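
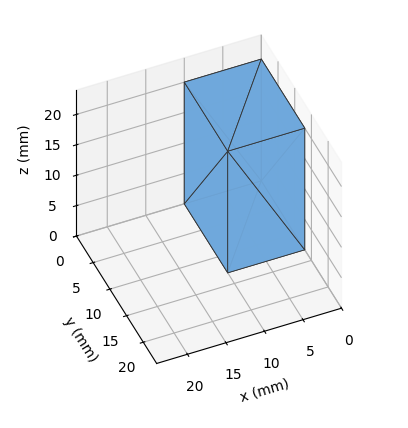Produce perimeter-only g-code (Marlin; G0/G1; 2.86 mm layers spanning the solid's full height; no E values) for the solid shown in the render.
Reading the render: the shape is a rectangular box, roughly 10 × 13 mm footprint and 20 mm tall (dimensions read to the nearest mm from the axis ticks). For the g-code, the solid's height is divided into equal slices at the stated Δz and each level perimeter traced with G1 moves after a G0 lift.

; perimeter-only toolpath
G21 ; units = mm
G90 ; absolute positioning
G28 ; home
; layer 1
G0 Z2.86
G0 X0.00 Y0.00
G1 X10.00 Y0.00
G1 X10.00 Y13.00
G1 X0.00 Y13.00
G1 X0.00 Y0.00
; layer 2
G0 Z5.71
G0 X0.00 Y0.00
G1 X10.00 Y0.00
G1 X10.00 Y13.00
G1 X0.00 Y13.00
G1 X0.00 Y0.00
; layer 3
G0 Z8.57
G0 X0.00 Y0.00
G1 X10.00 Y0.00
G1 X10.00 Y13.00
G1 X0.00 Y13.00
G1 X0.00 Y0.00
; layer 4
G0 Z11.43
G0 X0.00 Y0.00
G1 X10.00 Y0.00
G1 X10.00 Y13.00
G1 X0.00 Y13.00
G1 X0.00 Y0.00
; layer 5
G0 Z14.29
G0 X0.00 Y0.00
G1 X10.00 Y0.00
G1 X10.00 Y13.00
G1 X0.00 Y13.00
G1 X0.00 Y0.00
; layer 6
G0 Z17.14
G0 X0.00 Y0.00
G1 X10.00 Y0.00
G1 X10.00 Y13.00
G1 X0.00 Y13.00
G1 X0.00 Y0.00
; layer 7
G0 Z20.00
G0 X0.00 Y0.00
G1 X10.00 Y0.00
G1 X10.00 Y13.00
G1 X0.00 Y13.00
G1 X0.00 Y0.00
M2 ; end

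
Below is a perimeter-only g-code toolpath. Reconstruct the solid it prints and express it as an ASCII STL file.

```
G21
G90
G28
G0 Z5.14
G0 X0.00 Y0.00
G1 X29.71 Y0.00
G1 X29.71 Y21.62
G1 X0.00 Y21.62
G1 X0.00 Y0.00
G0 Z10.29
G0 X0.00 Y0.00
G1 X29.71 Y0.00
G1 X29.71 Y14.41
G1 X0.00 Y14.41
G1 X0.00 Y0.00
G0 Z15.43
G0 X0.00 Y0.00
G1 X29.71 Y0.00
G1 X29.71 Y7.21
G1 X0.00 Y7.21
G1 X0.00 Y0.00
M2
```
solid part
  facet normal 0.0000 0.0000 -1.0000
    outer loop
      vertex 29.71 28.82 0.00
      vertex 29.71 0.00 0.00
      vertex 0.00 0.00 0.00
    endloop
  endfacet
  facet normal 0.0000 0.0000 -1.0000
    outer loop
      vertex 0.00 28.82 0.00
      vertex 29.71 28.82 0.00
      vertex 0.00 0.00 0.00
    endloop
  endfacet
  facet normal 0.0000 -1.0000 0.0000
    outer loop
      vertex 0.00 0.00 0.00
      vertex 29.71 0.00 0.00
      vertex 29.71 0.00 20.58
    endloop
  endfacet
  facet normal 0.0000 -1.0000 0.0000
    outer loop
      vertex 0.00 0.00 0.00
      vertex 29.71 0.00 20.58
      vertex 0.00 0.00 20.58
    endloop
  endfacet
  facet normal 0.0000 0.5811 0.8138
    outer loop
      vertex 0.00 0.00 20.58
      vertex 29.71 0.00 20.58
      vertex 29.71 28.82 0.00
    endloop
  endfacet
  facet normal 0.0000 0.5811 0.8138
    outer loop
      vertex 0.00 0.00 20.58
      vertex 29.71 28.82 0.00
      vertex 0.00 28.82 0.00
    endloop
  endfacet
  facet normal -1.0000 0.0000 0.0000
    outer loop
      vertex 0.00 0.00 20.58
      vertex 0.00 28.82 0.00
      vertex 0.00 0.00 0.00
    endloop
  endfacet
  facet normal 1.0000 0.0000 0.0000
    outer loop
      vertex 29.71 0.00 0.00
      vertex 29.71 28.82 0.00
      vertex 29.71 0.00 20.58
    endloop
  endfacet
endsolid part

The G0 Z moves step by Δz≈5.14 mm. The G1 loops shrink linearly with z, so the solid tapers from its base footprint up to z≈20.6. Closing with a flat bottom cap and the tapered top and triangulating gives 8 facets — a wedge (ramp): 29.7 × 28.8 mm base, rising to 20.6 mm along the y=0 edge and sloping linearly to z=0 at y=28.8.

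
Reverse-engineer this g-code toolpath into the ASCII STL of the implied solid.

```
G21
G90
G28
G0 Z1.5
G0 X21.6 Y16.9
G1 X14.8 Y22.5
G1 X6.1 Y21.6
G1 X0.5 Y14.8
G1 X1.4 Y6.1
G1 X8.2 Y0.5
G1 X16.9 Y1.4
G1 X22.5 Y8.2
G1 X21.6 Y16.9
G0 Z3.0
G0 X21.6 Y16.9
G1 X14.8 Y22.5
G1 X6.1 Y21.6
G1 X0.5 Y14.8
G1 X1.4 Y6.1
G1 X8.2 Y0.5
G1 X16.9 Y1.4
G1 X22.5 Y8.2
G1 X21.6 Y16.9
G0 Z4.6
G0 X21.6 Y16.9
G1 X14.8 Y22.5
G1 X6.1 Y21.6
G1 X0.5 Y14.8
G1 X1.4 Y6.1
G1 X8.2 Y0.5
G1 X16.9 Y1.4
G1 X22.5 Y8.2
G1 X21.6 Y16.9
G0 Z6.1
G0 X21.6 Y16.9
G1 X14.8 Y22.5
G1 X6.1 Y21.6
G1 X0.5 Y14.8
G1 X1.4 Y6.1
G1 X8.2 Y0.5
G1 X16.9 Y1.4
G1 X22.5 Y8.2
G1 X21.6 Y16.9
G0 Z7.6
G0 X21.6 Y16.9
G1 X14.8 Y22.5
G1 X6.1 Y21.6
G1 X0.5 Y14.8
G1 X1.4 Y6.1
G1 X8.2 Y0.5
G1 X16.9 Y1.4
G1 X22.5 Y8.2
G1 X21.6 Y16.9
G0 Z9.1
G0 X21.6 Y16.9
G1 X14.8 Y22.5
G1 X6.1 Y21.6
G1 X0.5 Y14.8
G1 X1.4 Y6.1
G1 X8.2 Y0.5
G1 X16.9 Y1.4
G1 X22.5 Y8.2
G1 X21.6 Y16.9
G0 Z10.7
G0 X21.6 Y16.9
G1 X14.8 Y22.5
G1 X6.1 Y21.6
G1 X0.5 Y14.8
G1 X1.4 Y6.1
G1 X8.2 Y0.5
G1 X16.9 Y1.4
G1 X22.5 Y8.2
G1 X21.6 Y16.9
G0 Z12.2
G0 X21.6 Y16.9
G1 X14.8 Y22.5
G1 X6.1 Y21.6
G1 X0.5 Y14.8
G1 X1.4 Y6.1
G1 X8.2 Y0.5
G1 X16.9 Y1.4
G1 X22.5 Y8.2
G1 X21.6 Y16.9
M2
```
solid part
  facet normal 0.0000 0.0000 -1.0000
    outer loop
      vertex 6.1 21.6 0.0
      vertex 14.8 22.5 0.0
      vertex 21.6 16.9 0.0
    endloop
  endfacet
  facet normal 0.0000 0.0000 -1.0000
    outer loop
      vertex 0.5 14.8 0.0
      vertex 6.1 21.6 0.0
      vertex 21.6 16.9 0.0
    endloop
  endfacet
  facet normal 0.0000 0.0000 -1.0000
    outer loop
      vertex 1.4 6.1 0.0
      vertex 0.5 14.8 0.0
      vertex 21.6 16.9 0.0
    endloop
  endfacet
  facet normal 0.0000 0.0000 -1.0000
    outer loop
      vertex 8.2 0.5 0.0
      vertex 1.4 6.1 0.0
      vertex 21.6 16.9 0.0
    endloop
  endfacet
  facet normal 0.0000 0.0000 -1.0000
    outer loop
      vertex 16.9 1.4 0.0
      vertex 8.2 0.5 0.0
      vertex 21.6 16.9 0.0
    endloop
  endfacet
  facet normal 0.0000 0.0000 -1.0000
    outer loop
      vertex 22.5 8.2 0.0
      vertex 16.9 1.4 0.0
      vertex 21.6 16.9 0.0
    endloop
  endfacet
  facet normal 0.0000 0.0000 1.0000
    outer loop
      vertex 21.6 16.9 12.2
      vertex 14.8 22.5 12.2
      vertex 6.1 21.6 12.2
    endloop
  endfacet
  facet normal 0.0000 0.0000 1.0000
    outer loop
      vertex 21.6 16.9 12.2
      vertex 6.1 21.6 12.2
      vertex 0.5 14.8 12.2
    endloop
  endfacet
  facet normal 0.0000 0.0000 1.0000
    outer loop
      vertex 21.6 16.9 12.2
      vertex 0.5 14.8 12.2
      vertex 1.4 6.1 12.2
    endloop
  endfacet
  facet normal 0.0000 0.0000 1.0000
    outer loop
      vertex 21.6 16.9 12.2
      vertex 1.4 6.1 12.2
      vertex 8.2 0.5 12.2
    endloop
  endfacet
  facet normal 0.0000 0.0000 1.0000
    outer loop
      vertex 21.6 16.9 12.2
      vertex 8.2 0.5 12.2
      vertex 16.9 1.4 12.2
    endloop
  endfacet
  facet normal 0.0000 0.0000 1.0000
    outer loop
      vertex 21.6 16.9 12.2
      vertex 16.9 1.4 12.2
      vertex 22.5 8.2 12.2
    endloop
  endfacet
  facet normal 0.6357 0.7719 0.0000
    outer loop
      vertex 21.6 16.9 0.0
      vertex 14.8 22.5 0.0
      vertex 14.8 22.5 12.2
    endloop
  endfacet
  facet normal 0.6357 0.7719 0.0000
    outer loop
      vertex 21.6 16.9 0.0
      vertex 14.8 22.5 12.2
      vertex 21.6 16.9 12.2
    endloop
  endfacet
  facet normal -0.1029 0.9947 0.0000
    outer loop
      vertex 14.8 22.5 0.0
      vertex 6.1 21.6 0.0
      vertex 6.1 21.6 12.2
    endloop
  endfacet
  facet normal -0.1029 0.9947 0.0000
    outer loop
      vertex 14.8 22.5 0.0
      vertex 6.1 21.6 12.2
      vertex 14.8 22.5 12.2
    endloop
  endfacet
  facet normal -0.7719 0.6357 0.0000
    outer loop
      vertex 6.1 21.6 0.0
      vertex 0.5 14.8 0.0
      vertex 0.5 14.8 12.2
    endloop
  endfacet
  facet normal -0.7719 0.6357 0.0000
    outer loop
      vertex 6.1 21.6 0.0
      vertex 0.5 14.8 12.2
      vertex 6.1 21.6 12.2
    endloop
  endfacet
  facet normal -0.9947 -0.1029 0.0000
    outer loop
      vertex 0.5 14.8 0.0
      vertex 1.4 6.1 0.0
      vertex 1.4 6.1 12.2
    endloop
  endfacet
  facet normal -0.9947 -0.1029 0.0000
    outer loop
      vertex 0.5 14.8 0.0
      vertex 1.4 6.1 12.2
      vertex 0.5 14.8 12.2
    endloop
  endfacet
  facet normal -0.6357 -0.7719 0.0000
    outer loop
      vertex 1.4 6.1 0.0
      vertex 8.2 0.5 0.0
      vertex 8.2 0.5 12.2
    endloop
  endfacet
  facet normal -0.6357 -0.7719 0.0000
    outer loop
      vertex 1.4 6.1 0.0
      vertex 8.2 0.5 12.2
      vertex 1.4 6.1 12.2
    endloop
  endfacet
  facet normal 0.1029 -0.9947 0.0000
    outer loop
      vertex 8.2 0.5 0.0
      vertex 16.9 1.4 0.0
      vertex 16.9 1.4 12.2
    endloop
  endfacet
  facet normal 0.1029 -0.9947 0.0000
    outer loop
      vertex 8.2 0.5 0.0
      vertex 16.9 1.4 12.2
      vertex 8.2 0.5 12.2
    endloop
  endfacet
  facet normal 0.7719 -0.6357 0.0000
    outer loop
      vertex 16.9 1.4 0.0
      vertex 22.5 8.2 0.0
      vertex 22.5 8.2 12.2
    endloop
  endfacet
  facet normal 0.7719 -0.6357 0.0000
    outer loop
      vertex 16.9 1.4 0.0
      vertex 22.5 8.2 12.2
      vertex 16.9 1.4 12.2
    endloop
  endfacet
  facet normal 0.9947 0.1029 0.0000
    outer loop
      vertex 22.5 8.2 0.0
      vertex 21.6 16.9 0.0
      vertex 21.6 16.9 12.2
    endloop
  endfacet
  facet normal 0.9947 0.1029 0.0000
    outer loop
      vertex 22.5 8.2 0.0
      vertex 21.6 16.9 12.2
      vertex 22.5 8.2 12.2
    endloop
  endfacet
endsolid part

The G0 Z moves step by Δz≈1.5 mm. Every layer's G1 loop is the same polygon, so the solid is a straight extrusion of it from z=0 to z≈12.2. Closing with flat bottom and top caps and triangulating gives 28 facets — a regular 8-sided prism (a cylinder approximated with 8 flat sides), circumscribed radius ≈ 11.5 mm, height ≈ 12.2 mm.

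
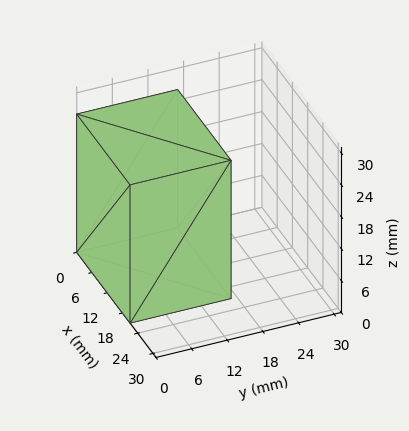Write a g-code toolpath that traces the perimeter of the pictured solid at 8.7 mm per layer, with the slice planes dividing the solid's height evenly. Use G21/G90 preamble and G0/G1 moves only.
Reading the render: the shape is a rectangular box, roughly 21 × 17 mm footprint and 26 mm tall (dimensions read to the nearest mm from the axis ticks). For the g-code, the solid's height is divided into equal slices at the stated Δz and each level perimeter traced with G1 moves after a G0 lift.

; perimeter-only toolpath
G21 ; units = mm
G90 ; absolute positioning
G28 ; home
; layer 1
G0 Z8.7
G0 X0.0 Y0.0
G1 X21.0 Y0.0
G1 X21.0 Y17.0
G1 X0.0 Y17.0
G1 X0.0 Y0.0
; layer 2
G0 Z17.3
G0 X0.0 Y0.0
G1 X21.0 Y0.0
G1 X21.0 Y17.0
G1 X0.0 Y17.0
G1 X0.0 Y0.0
; layer 3
G0 Z26.0
G0 X0.0 Y0.0
G1 X21.0 Y0.0
G1 X21.0 Y17.0
G1 X0.0 Y17.0
G1 X0.0 Y0.0
M2 ; end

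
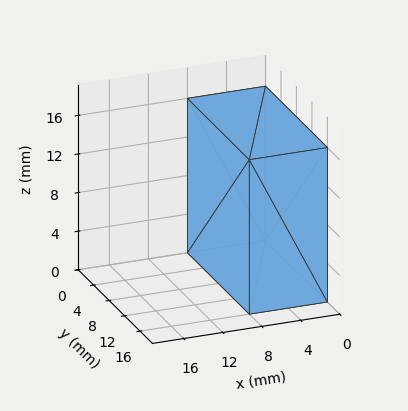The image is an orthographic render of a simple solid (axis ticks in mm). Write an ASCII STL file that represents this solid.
Reading the render: the shape is a rectangular box, roughly 8 × 16 mm footprint and 16 mm tall (dimensions read to the nearest mm from the axis ticks). For the STL, each face is triangulated and given an outward normal.

solid part
  facet normal 0.0000 0.0000 -1.0000
    outer loop
      vertex 8.000 16.000 0.000
      vertex 8.000 0.000 0.000
      vertex 0.000 0.000 0.000
    endloop
  endfacet
  facet normal 0.0000 0.0000 -1.0000
    outer loop
      vertex 0.000 16.000 0.000
      vertex 8.000 16.000 0.000
      vertex 0.000 0.000 0.000
    endloop
  endfacet
  facet normal 0.0000 0.0000 1.0000
    outer loop
      vertex 0.000 0.000 16.000
      vertex 8.000 0.000 16.000
      vertex 8.000 16.000 16.000
    endloop
  endfacet
  facet normal 0.0000 0.0000 1.0000
    outer loop
      vertex 0.000 0.000 16.000
      vertex 8.000 16.000 16.000
      vertex 0.000 16.000 16.000
    endloop
  endfacet
  facet normal 0.0000 -1.0000 0.0000
    outer loop
      vertex 0.000 0.000 0.000
      vertex 8.000 0.000 0.000
      vertex 8.000 0.000 16.000
    endloop
  endfacet
  facet normal 0.0000 -1.0000 0.0000
    outer loop
      vertex 0.000 0.000 0.000
      vertex 8.000 0.000 16.000
      vertex 0.000 0.000 16.000
    endloop
  endfacet
  facet normal 0.0000 1.0000 0.0000
    outer loop
      vertex 8.000 16.000 16.000
      vertex 8.000 16.000 0.000
      vertex 0.000 16.000 0.000
    endloop
  endfacet
  facet normal 0.0000 1.0000 0.0000
    outer loop
      vertex 0.000 16.000 16.000
      vertex 8.000 16.000 16.000
      vertex 0.000 16.000 0.000
    endloop
  endfacet
  facet normal -1.0000 0.0000 0.0000
    outer loop
      vertex 0.000 16.000 16.000
      vertex 0.000 16.000 0.000
      vertex 0.000 0.000 0.000
    endloop
  endfacet
  facet normal -1.0000 0.0000 0.0000
    outer loop
      vertex 0.000 0.000 16.000
      vertex 0.000 16.000 16.000
      vertex 0.000 0.000 0.000
    endloop
  endfacet
  facet normal 1.0000 0.0000 0.0000
    outer loop
      vertex 8.000 0.000 0.000
      vertex 8.000 16.000 0.000
      vertex 8.000 16.000 16.000
    endloop
  endfacet
  facet normal 1.0000 0.0000 0.0000
    outer loop
      vertex 8.000 0.000 0.000
      vertex 8.000 16.000 16.000
      vertex 8.000 0.000 16.000
    endloop
  endfacet
endsolid part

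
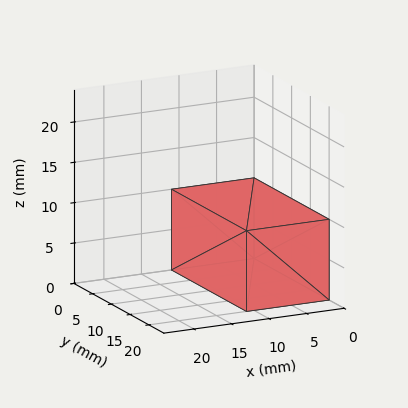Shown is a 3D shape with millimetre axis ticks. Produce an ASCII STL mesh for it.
Reading the render: the shape is a rectangular box, roughly 11 × 20 mm footprint and 10 mm tall (dimensions read to the nearest mm from the axis ticks). For the STL, each face is triangulated and given an outward normal.

solid part
  facet normal 0.0000 0.0000 -1.0000
    outer loop
      vertex 11.00 20.00 0.00
      vertex 11.00 0.00 0.00
      vertex 0.00 0.00 0.00
    endloop
  endfacet
  facet normal 0.0000 0.0000 -1.0000
    outer loop
      vertex 0.00 20.00 0.00
      vertex 11.00 20.00 0.00
      vertex 0.00 0.00 0.00
    endloop
  endfacet
  facet normal 0.0000 0.0000 1.0000
    outer loop
      vertex 0.00 0.00 10.00
      vertex 11.00 0.00 10.00
      vertex 11.00 20.00 10.00
    endloop
  endfacet
  facet normal 0.0000 0.0000 1.0000
    outer loop
      vertex 0.00 0.00 10.00
      vertex 11.00 20.00 10.00
      vertex 0.00 20.00 10.00
    endloop
  endfacet
  facet normal 0.0000 -1.0000 0.0000
    outer loop
      vertex 0.00 0.00 0.00
      vertex 11.00 0.00 0.00
      vertex 11.00 0.00 10.00
    endloop
  endfacet
  facet normal 0.0000 -1.0000 0.0000
    outer loop
      vertex 0.00 0.00 0.00
      vertex 11.00 0.00 10.00
      vertex 0.00 0.00 10.00
    endloop
  endfacet
  facet normal 0.0000 1.0000 0.0000
    outer loop
      vertex 11.00 20.00 10.00
      vertex 11.00 20.00 0.00
      vertex 0.00 20.00 0.00
    endloop
  endfacet
  facet normal 0.0000 1.0000 0.0000
    outer loop
      vertex 0.00 20.00 10.00
      vertex 11.00 20.00 10.00
      vertex 0.00 20.00 0.00
    endloop
  endfacet
  facet normal -1.0000 0.0000 0.0000
    outer loop
      vertex 0.00 20.00 10.00
      vertex 0.00 20.00 0.00
      vertex 0.00 0.00 0.00
    endloop
  endfacet
  facet normal -1.0000 0.0000 0.0000
    outer loop
      vertex 0.00 0.00 10.00
      vertex 0.00 20.00 10.00
      vertex 0.00 0.00 0.00
    endloop
  endfacet
  facet normal 1.0000 0.0000 0.0000
    outer loop
      vertex 11.00 0.00 0.00
      vertex 11.00 20.00 0.00
      vertex 11.00 20.00 10.00
    endloop
  endfacet
  facet normal 1.0000 0.0000 0.0000
    outer loop
      vertex 11.00 0.00 0.00
      vertex 11.00 20.00 10.00
      vertex 11.00 0.00 10.00
    endloop
  endfacet
endsolid part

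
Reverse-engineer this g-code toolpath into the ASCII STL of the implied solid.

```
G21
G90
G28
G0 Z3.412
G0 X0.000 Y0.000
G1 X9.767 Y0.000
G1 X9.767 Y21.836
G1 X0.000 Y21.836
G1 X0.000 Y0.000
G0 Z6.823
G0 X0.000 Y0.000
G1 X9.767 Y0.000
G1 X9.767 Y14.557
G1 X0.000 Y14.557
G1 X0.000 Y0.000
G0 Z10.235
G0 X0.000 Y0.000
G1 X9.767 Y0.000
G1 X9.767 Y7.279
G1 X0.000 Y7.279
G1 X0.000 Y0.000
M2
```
solid part
  facet normal 0.0000 0.0000 -1.0000
    outer loop
      vertex 9.767 29.115 0.000
      vertex 9.767 0.000 0.000
      vertex 0.000 0.000 0.000
    endloop
  endfacet
  facet normal 0.0000 0.0000 -1.0000
    outer loop
      vertex 0.000 29.115 0.000
      vertex 9.767 29.115 0.000
      vertex 0.000 0.000 0.000
    endloop
  endfacet
  facet normal 0.0000 -1.0000 0.0000
    outer loop
      vertex 0.000 0.000 0.000
      vertex 9.767 0.000 0.000
      vertex 9.767 0.000 13.646
    endloop
  endfacet
  facet normal 0.0000 -1.0000 0.0000
    outer loop
      vertex 0.000 0.000 0.000
      vertex 9.767 0.000 13.646
      vertex 0.000 0.000 13.646
    endloop
  endfacet
  facet normal 0.0000 0.4244 0.9055
    outer loop
      vertex 0.000 0.000 13.646
      vertex 9.767 0.000 13.646
      vertex 9.767 29.115 0.000
    endloop
  endfacet
  facet normal 0.0000 0.4244 0.9055
    outer loop
      vertex 0.000 0.000 13.646
      vertex 9.767 29.115 0.000
      vertex 0.000 29.115 0.000
    endloop
  endfacet
  facet normal -1.0000 0.0000 0.0000
    outer loop
      vertex 0.000 0.000 13.646
      vertex 0.000 29.115 0.000
      vertex 0.000 0.000 0.000
    endloop
  endfacet
  facet normal 1.0000 0.0000 0.0000
    outer loop
      vertex 9.767 0.000 0.000
      vertex 9.767 29.115 0.000
      vertex 9.767 0.000 13.646
    endloop
  endfacet
endsolid part

The G0 Z moves step by Δz≈3.412 mm. The G1 loops shrink linearly with z, so the solid tapers from its base footprint up to z≈13.6. Closing with a flat bottom cap and the tapered top and triangulating gives 8 facets — a wedge (ramp): 9.77 × 29.1 mm base, rising to 13.6 mm along the y=0 edge and sloping linearly to z=0 at y=29.1.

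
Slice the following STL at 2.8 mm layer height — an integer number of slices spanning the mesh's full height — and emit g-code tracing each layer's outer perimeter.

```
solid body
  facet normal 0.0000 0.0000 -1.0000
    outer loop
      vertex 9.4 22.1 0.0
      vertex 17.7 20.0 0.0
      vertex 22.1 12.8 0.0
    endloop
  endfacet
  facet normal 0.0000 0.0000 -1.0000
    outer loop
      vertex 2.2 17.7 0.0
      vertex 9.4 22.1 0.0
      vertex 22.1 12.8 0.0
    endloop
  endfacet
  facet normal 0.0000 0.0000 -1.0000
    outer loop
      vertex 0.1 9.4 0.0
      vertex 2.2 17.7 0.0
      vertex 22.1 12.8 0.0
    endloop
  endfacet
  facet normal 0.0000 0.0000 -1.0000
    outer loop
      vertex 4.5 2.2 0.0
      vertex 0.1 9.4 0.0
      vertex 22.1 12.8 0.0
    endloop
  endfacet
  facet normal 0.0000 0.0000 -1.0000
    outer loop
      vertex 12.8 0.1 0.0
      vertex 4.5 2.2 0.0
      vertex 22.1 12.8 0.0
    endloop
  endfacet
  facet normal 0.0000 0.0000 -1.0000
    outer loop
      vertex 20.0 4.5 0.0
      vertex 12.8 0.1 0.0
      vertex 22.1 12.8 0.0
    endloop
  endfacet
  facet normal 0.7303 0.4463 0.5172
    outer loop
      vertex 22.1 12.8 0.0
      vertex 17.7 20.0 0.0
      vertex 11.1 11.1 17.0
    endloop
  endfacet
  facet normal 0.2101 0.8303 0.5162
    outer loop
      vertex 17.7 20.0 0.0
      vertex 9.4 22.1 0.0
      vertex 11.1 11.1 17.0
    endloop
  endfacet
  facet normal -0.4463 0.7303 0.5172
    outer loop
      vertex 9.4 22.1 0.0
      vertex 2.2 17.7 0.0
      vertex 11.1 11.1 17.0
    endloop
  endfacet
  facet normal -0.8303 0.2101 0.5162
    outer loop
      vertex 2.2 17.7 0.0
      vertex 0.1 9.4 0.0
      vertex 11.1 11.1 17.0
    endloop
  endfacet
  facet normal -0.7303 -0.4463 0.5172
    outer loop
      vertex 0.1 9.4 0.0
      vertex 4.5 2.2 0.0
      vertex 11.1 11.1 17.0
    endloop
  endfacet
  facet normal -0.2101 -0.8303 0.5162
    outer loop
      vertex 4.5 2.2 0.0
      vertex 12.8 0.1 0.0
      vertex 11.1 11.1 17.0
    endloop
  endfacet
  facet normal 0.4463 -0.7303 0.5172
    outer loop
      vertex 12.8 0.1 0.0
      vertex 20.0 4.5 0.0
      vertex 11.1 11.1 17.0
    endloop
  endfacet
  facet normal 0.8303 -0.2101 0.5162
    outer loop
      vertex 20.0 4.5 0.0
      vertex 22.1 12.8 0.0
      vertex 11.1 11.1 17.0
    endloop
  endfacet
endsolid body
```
; perimeter-only toolpath
G21 ; units = mm
G90 ; absolute positioning
G28 ; home
; layer 1
G0 Z2.8
G0 X20.3 Y12.5
G1 X16.6 Y18.5
G1 X9.7 Y20.3
G1 X3.7 Y16.6
G1 X1.9 Y9.7
G1 X5.6 Y3.7
G1 X12.5 Y1.9
G1 X18.5 Y5.6
G1 X20.3 Y12.5
; layer 2
G0 Z5.7
G0 X18.4 Y12.2
G1 X15.5 Y17.0
G1 X10.0 Y18.4
G1 X5.2 Y15.5
G1 X3.8 Y10.0
G1 X6.7 Y5.2
G1 X12.2 Y3.8
G1 X17.0 Y6.7
G1 X18.4 Y12.2
; layer 3
G0 Z8.5
G0 X16.6 Y11.9
G1 X14.4 Y15.6
G1 X10.2 Y16.6
G1 X6.7 Y14.4
G1 X5.6 Y10.2
G1 X7.8 Y6.7
G1 X11.9 Y5.6
G1 X15.6 Y7.8
G1 X16.6 Y11.9
; layer 4
G0 Z11.3
G0 X14.8 Y11.7
G1 X13.3 Y14.1
G1 X10.5 Y14.8
G1 X8.1 Y13.3
G1 X7.4 Y10.5
G1 X8.9 Y8.1
G1 X11.7 Y7.4
G1 X14.1 Y8.9
G1 X14.8 Y11.7
; layer 5
G0 Z14.2
G0 X12.9 Y11.4
G1 X12.2 Y12.6
G1 X10.8 Y12.9
G1 X9.6 Y12.2
G1 X9.3 Y10.8
G1 X10.0 Y9.6
G1 X11.4 Y9.3
G1 X12.6 Y10.0
G1 X12.9 Y11.4
M2 ; end

The solid is a regular 8-sided pyramid, base circumscribed radius ≈ 11.1 mm, apex at z ≈ 17 mm. Slicing at Δz = 2.8 mm — 6 equal slices spanning the solid's height, so layer i sits at z = i·h/6 — gives 5 non-empty perimeters. Each is a 8-segment closed polygon; G0 lifts to the layer z and rapids to the start vertex, then G1 traces the edges. The cross-section shrinks linearly with z (the slice at the apex is degenerate and omitted).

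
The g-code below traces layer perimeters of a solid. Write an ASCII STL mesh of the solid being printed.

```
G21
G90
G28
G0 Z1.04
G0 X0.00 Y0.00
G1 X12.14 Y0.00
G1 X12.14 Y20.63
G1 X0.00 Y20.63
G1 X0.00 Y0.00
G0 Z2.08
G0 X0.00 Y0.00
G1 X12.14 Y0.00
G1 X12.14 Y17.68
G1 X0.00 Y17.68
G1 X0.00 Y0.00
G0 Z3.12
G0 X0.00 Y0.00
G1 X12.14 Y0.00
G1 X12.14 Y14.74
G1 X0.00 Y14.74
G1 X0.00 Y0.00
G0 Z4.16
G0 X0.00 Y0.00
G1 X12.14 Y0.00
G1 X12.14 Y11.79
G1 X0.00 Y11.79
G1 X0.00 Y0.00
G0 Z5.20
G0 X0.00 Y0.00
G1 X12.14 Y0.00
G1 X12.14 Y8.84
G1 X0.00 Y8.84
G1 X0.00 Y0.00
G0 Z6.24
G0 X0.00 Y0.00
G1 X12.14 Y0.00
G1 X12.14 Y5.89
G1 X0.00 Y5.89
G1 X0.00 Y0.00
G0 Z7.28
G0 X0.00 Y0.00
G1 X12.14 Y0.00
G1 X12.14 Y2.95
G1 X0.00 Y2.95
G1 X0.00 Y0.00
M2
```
solid part
  facet normal 0.0000 0.0000 -1.0000
    outer loop
      vertex 12.14 23.58 0.00
      vertex 12.14 0.00 0.00
      vertex 0.00 0.00 0.00
    endloop
  endfacet
  facet normal 0.0000 0.0000 -1.0000
    outer loop
      vertex 0.00 23.58 0.00
      vertex 12.14 23.58 0.00
      vertex 0.00 0.00 0.00
    endloop
  endfacet
  facet normal 0.0000 -1.0000 0.0000
    outer loop
      vertex 0.00 0.00 0.00
      vertex 12.14 0.00 0.00
      vertex 12.14 0.00 8.32
    endloop
  endfacet
  facet normal 0.0000 -1.0000 0.0000
    outer loop
      vertex 0.00 0.00 0.00
      vertex 12.14 0.00 8.32
      vertex 0.00 0.00 8.32
    endloop
  endfacet
  facet normal 0.0000 0.3327 0.9430
    outer loop
      vertex 0.00 0.00 8.32
      vertex 12.14 0.00 8.32
      vertex 12.14 23.58 0.00
    endloop
  endfacet
  facet normal 0.0000 0.3327 0.9430
    outer loop
      vertex 0.00 0.00 8.32
      vertex 12.14 23.58 0.00
      vertex 0.00 23.58 0.00
    endloop
  endfacet
  facet normal -1.0000 0.0000 0.0000
    outer loop
      vertex 0.00 0.00 8.32
      vertex 0.00 23.58 0.00
      vertex 0.00 0.00 0.00
    endloop
  endfacet
  facet normal 1.0000 0.0000 0.0000
    outer loop
      vertex 12.14 0.00 0.00
      vertex 12.14 23.58 0.00
      vertex 12.14 0.00 8.32
    endloop
  endfacet
endsolid part

The G0 Z moves step by Δz≈1.04 mm. The G1 loops shrink linearly with z, so the solid tapers from its base footprint up to z≈8.32. Closing with a flat bottom cap and the tapered top and triangulating gives 8 facets — a wedge (ramp): 12.1 × 23.6 mm base, rising to 8.32 mm along the y=0 edge and sloping linearly to z=0 at y=23.6.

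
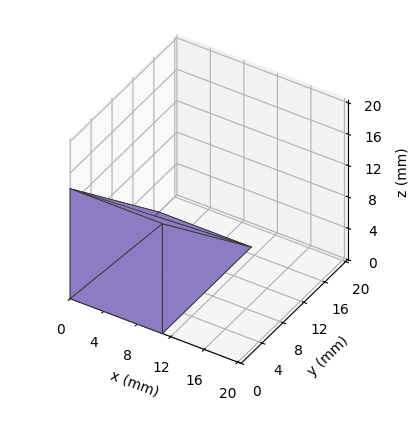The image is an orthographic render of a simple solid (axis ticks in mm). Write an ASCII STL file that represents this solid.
Reading the render: the shape is a wedge (ramp): 11 × 17 mm base, rising to 14 mm along the y=0 edge and sloping linearly to z=0 at y=17 (dimensions read to the nearest mm from the axis ticks). For the STL, each face is triangulated and given an outward normal.

solid part
  facet normal 0.0000 0.0000 -1.0000
    outer loop
      vertex 11.0 17.0 0.0
      vertex 11.0 0.0 0.0
      vertex 0.0 0.0 0.0
    endloop
  endfacet
  facet normal 0.0000 0.0000 -1.0000
    outer loop
      vertex 0.0 17.0 0.0
      vertex 11.0 17.0 0.0
      vertex 0.0 0.0 0.0
    endloop
  endfacet
  facet normal 0.0000 -1.0000 0.0000
    outer loop
      vertex 0.0 0.0 0.0
      vertex 11.0 0.0 0.0
      vertex 11.0 0.0 14.0
    endloop
  endfacet
  facet normal 0.0000 -1.0000 0.0000
    outer loop
      vertex 0.0 0.0 0.0
      vertex 11.0 0.0 14.0
      vertex 0.0 0.0 14.0
    endloop
  endfacet
  facet normal 0.0000 0.6357 0.7719
    outer loop
      vertex 0.0 0.0 14.0
      vertex 11.0 0.0 14.0
      vertex 11.0 17.0 0.0
    endloop
  endfacet
  facet normal 0.0000 0.6357 0.7719
    outer loop
      vertex 0.0 0.0 14.0
      vertex 11.0 17.0 0.0
      vertex 0.0 17.0 0.0
    endloop
  endfacet
  facet normal -1.0000 0.0000 0.0000
    outer loop
      vertex 0.0 0.0 14.0
      vertex 0.0 17.0 0.0
      vertex 0.0 0.0 0.0
    endloop
  endfacet
  facet normal 1.0000 0.0000 0.0000
    outer loop
      vertex 11.0 0.0 0.0
      vertex 11.0 17.0 0.0
      vertex 11.0 0.0 14.0
    endloop
  endfacet
endsolid part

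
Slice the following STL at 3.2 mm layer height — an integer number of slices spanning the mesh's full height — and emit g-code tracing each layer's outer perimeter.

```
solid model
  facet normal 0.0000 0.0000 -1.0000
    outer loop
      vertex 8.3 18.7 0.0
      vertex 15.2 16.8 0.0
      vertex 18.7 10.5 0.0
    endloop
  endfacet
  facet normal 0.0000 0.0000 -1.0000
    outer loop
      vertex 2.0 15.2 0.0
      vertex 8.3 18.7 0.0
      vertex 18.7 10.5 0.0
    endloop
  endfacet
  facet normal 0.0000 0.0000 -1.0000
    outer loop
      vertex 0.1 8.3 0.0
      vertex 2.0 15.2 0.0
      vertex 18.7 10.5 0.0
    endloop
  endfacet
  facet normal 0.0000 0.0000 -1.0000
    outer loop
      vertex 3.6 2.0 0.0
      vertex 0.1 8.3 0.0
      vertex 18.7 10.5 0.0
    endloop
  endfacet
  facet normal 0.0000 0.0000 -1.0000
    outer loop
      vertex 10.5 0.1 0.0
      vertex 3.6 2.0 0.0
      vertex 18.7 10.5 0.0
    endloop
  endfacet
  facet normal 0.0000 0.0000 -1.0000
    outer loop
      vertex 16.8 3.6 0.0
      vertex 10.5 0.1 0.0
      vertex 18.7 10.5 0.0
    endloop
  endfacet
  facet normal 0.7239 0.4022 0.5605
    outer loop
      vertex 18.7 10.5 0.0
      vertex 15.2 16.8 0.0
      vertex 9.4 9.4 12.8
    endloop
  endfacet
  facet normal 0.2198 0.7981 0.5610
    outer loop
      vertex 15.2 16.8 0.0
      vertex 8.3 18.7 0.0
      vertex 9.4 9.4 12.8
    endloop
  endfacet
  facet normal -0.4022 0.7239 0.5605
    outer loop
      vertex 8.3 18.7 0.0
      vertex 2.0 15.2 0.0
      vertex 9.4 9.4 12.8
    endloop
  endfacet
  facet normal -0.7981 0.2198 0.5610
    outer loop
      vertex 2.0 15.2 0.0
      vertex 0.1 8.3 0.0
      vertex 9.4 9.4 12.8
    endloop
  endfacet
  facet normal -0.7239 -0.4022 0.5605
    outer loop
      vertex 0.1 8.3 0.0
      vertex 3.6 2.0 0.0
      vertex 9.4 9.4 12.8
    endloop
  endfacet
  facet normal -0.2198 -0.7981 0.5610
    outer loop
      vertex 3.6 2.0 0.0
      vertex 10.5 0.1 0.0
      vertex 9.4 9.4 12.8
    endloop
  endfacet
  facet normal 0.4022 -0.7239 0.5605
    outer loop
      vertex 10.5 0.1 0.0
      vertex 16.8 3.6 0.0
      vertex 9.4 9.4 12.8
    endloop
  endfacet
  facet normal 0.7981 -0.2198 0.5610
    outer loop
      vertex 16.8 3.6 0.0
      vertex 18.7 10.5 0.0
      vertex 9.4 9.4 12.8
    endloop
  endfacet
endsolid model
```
; perimeter-only toolpath
G21 ; units = mm
G90 ; absolute positioning
G28 ; home
; layer 1
G0 Z3.2
G0 X16.4 Y10.2
G1 X13.7 Y15.0
G1 X8.6 Y16.4
G1 X3.9 Y13.7
G1 X2.4 Y8.6
G1 X5.1 Y3.9
G1 X10.2 Y2.4
G1 X15.0 Y5.1
G1 X16.4 Y10.2
; layer 2
G0 Z6.4
G0 X14.1 Y9.9
G1 X12.3 Y13.1
G1 X8.9 Y14.1
G1 X5.7 Y12.3
G1 X4.8 Y8.9
G1 X6.5 Y5.7
G1 X9.9 Y4.8
G1 X13.1 Y6.5
G1 X14.1 Y9.9
; layer 3
G0 Z9.6
G0 X11.7 Y9.7
G1 X10.8 Y11.2
G1 X9.1 Y11.7
G1 X7.6 Y10.8
G1 X7.1 Y9.1
G1 X8.0 Y7.6
G1 X9.7 Y7.1
G1 X11.2 Y8.0
G1 X11.7 Y9.7
M2 ; end

The solid is a regular 8-sided pyramid, base circumscribed radius ≈ 9.4 mm, apex at z ≈ 12.8 mm. Slicing at Δz = 3.2 mm — 4 equal slices spanning the solid's height, so layer i sits at z = i·h/4 — gives 3 non-empty perimeters. Each is a 8-segment closed polygon; G0 lifts to the layer z and rapids to the start vertex, then G1 traces the edges. The cross-section shrinks linearly with z (the slice at the apex is degenerate and omitted).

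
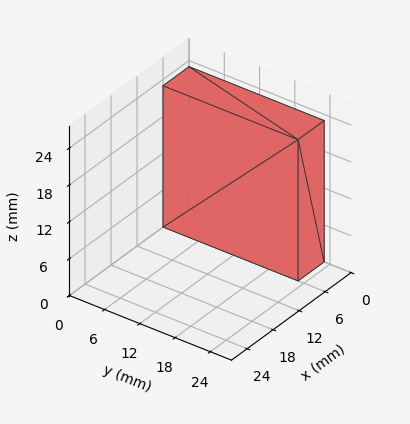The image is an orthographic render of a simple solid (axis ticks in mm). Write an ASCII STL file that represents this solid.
Reading the render: the shape is a rectangular box, roughly 6 × 23 mm footprint and 23 mm tall (dimensions read to the nearest mm from the axis ticks). For the STL, each face is triangulated and given an outward normal.

solid part
  facet normal 0.0000 0.0000 -1.0000
    outer loop
      vertex 6.000 23.000 0.000
      vertex 6.000 0.000 0.000
      vertex 0.000 0.000 0.000
    endloop
  endfacet
  facet normal 0.0000 0.0000 -1.0000
    outer loop
      vertex 0.000 23.000 0.000
      vertex 6.000 23.000 0.000
      vertex 0.000 0.000 0.000
    endloop
  endfacet
  facet normal 0.0000 0.0000 1.0000
    outer loop
      vertex 0.000 0.000 23.000
      vertex 6.000 0.000 23.000
      vertex 6.000 23.000 23.000
    endloop
  endfacet
  facet normal 0.0000 0.0000 1.0000
    outer loop
      vertex 0.000 0.000 23.000
      vertex 6.000 23.000 23.000
      vertex 0.000 23.000 23.000
    endloop
  endfacet
  facet normal 0.0000 -1.0000 0.0000
    outer loop
      vertex 0.000 0.000 0.000
      vertex 6.000 0.000 0.000
      vertex 6.000 0.000 23.000
    endloop
  endfacet
  facet normal 0.0000 -1.0000 0.0000
    outer loop
      vertex 0.000 0.000 0.000
      vertex 6.000 0.000 23.000
      vertex 0.000 0.000 23.000
    endloop
  endfacet
  facet normal 0.0000 1.0000 0.0000
    outer loop
      vertex 6.000 23.000 23.000
      vertex 6.000 23.000 0.000
      vertex 0.000 23.000 0.000
    endloop
  endfacet
  facet normal 0.0000 1.0000 0.0000
    outer loop
      vertex 0.000 23.000 23.000
      vertex 6.000 23.000 23.000
      vertex 0.000 23.000 0.000
    endloop
  endfacet
  facet normal -1.0000 0.0000 0.0000
    outer loop
      vertex 0.000 23.000 23.000
      vertex 0.000 23.000 0.000
      vertex 0.000 0.000 0.000
    endloop
  endfacet
  facet normal -1.0000 0.0000 0.0000
    outer loop
      vertex 0.000 0.000 23.000
      vertex 0.000 23.000 23.000
      vertex 0.000 0.000 0.000
    endloop
  endfacet
  facet normal 1.0000 0.0000 0.0000
    outer loop
      vertex 6.000 0.000 0.000
      vertex 6.000 23.000 0.000
      vertex 6.000 23.000 23.000
    endloop
  endfacet
  facet normal 1.0000 0.0000 0.0000
    outer loop
      vertex 6.000 0.000 0.000
      vertex 6.000 23.000 23.000
      vertex 6.000 0.000 23.000
    endloop
  endfacet
endsolid part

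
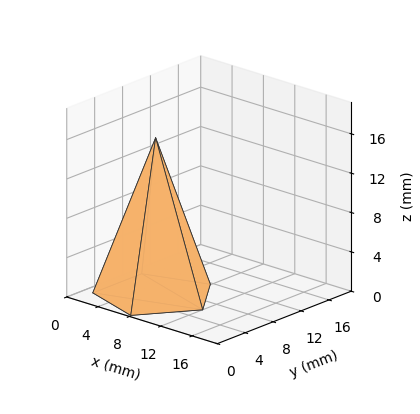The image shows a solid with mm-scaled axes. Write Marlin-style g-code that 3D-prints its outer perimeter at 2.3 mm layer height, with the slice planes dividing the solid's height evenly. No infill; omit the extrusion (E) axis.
Reading the render: the shape is a regular 5-sided pyramid, base circumscribed radius ≈ 6 mm, apex at z ≈ 16 mm (dimensions read to the nearest mm from the axis ticks). For the g-code, the solid's height is divided into equal slices at the stated Δz and each level perimeter traced with G1 moves after a G0 lift.

; perimeter-only toolpath
G21 ; units = mm
G90 ; absolute positioning
G28 ; home
; layer 1
G0 Z2.3
G0 X11.1 Y6.0
G1 X7.6 Y10.9
G1 X1.8 Y9.0
G1 X1.8 Y3.0
G1 X7.6 Y1.1
G1 X11.1 Y6.0
; layer 2
G0 Z4.6
G0 X10.3 Y6.0
G1 X7.4 Y10.1
G1 X2.5 Y8.5
G1 X2.5 Y3.5
G1 X7.4 Y1.9
G1 X10.3 Y6.0
; layer 3
G0 Z6.9
G0 X9.4 Y6.0
G1 X7.1 Y9.3
G1 X3.2 Y8.0
G1 X3.2 Y4.0
G1 X7.1 Y2.7
G1 X9.4 Y6.0
; layer 4
G0 Z9.1
G0 X8.6 Y6.0
G1 X6.8 Y8.4
G1 X3.9 Y7.5
G1 X3.9 Y4.5
G1 X6.8 Y3.6
G1 X8.6 Y6.0
; layer 5
G0 Z11.4
G0 X7.7 Y6.0
G1 X6.5 Y7.6
G1 X4.6 Y7.0
G1 X4.6 Y5.0
G1 X6.5 Y4.4
G1 X7.7 Y6.0
; layer 6
G0 Z13.7
G0 X6.9 Y6.0
G1 X6.3 Y6.8
G1 X5.3 Y6.5
G1 X5.3 Y5.5
G1 X6.3 Y5.2
G1 X6.9 Y6.0
M2 ; end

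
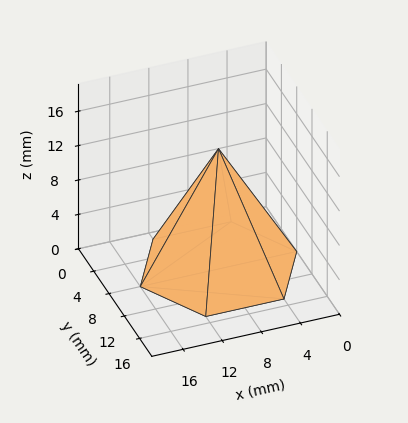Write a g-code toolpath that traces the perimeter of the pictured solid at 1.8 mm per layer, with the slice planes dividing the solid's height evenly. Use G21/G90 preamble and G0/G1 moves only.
Reading the render: the shape is a regular 6-sided pyramid, base circumscribed radius ≈ 8 mm, apex at z ≈ 14 mm (dimensions read to the nearest mm from the axis ticks). For the g-code, the solid's height is divided into equal slices at the stated Δz and each level perimeter traced with G1 moves after a G0 lift.

; perimeter-only toolpath
G21 ; units = mm
G90 ; absolute positioning
G28 ; home
; layer 1
G0 Z1.8
G0 X15.0 Y8.0
G1 X11.5 Y14.0
G1 X4.5 Y14.0
G1 X1.0 Y8.0
G1 X4.5 Y2.0
G1 X11.5 Y2.0
G1 X15.0 Y8.0
; layer 2
G0 Z3.5
G0 X14.0 Y8.0
G1 X11.0 Y13.2
G1 X5.0 Y13.2
G1 X2.0 Y8.0
G1 X5.0 Y2.8
G1 X11.0 Y2.8
G1 X14.0 Y8.0
; layer 3
G0 Z5.2
G0 X13.0 Y8.0
G1 X10.5 Y12.3
G1 X5.5 Y12.3
G1 X3.0 Y8.0
G1 X5.5 Y3.7
G1 X10.5 Y3.7
G1 X13.0 Y8.0
; layer 4
G0 Z7.0
G0 X12.0 Y8.0
G1 X10.0 Y11.4
G1 X6.0 Y11.4
G1 X4.0 Y8.0
G1 X6.0 Y4.5
G1 X10.0 Y4.5
G1 X12.0 Y8.0
; layer 5
G0 Z8.8
G0 X11.0 Y8.0
G1 X9.5 Y10.6
G1 X6.5 Y10.6
G1 X5.0 Y8.0
G1 X6.5 Y5.4
G1 X9.5 Y5.4
G1 X11.0 Y8.0
; layer 6
G0 Z10.5
G0 X10.0 Y8.0
G1 X9.0 Y9.7
G1 X7.0 Y9.7
G1 X6.0 Y8.0
G1 X7.0 Y6.3
G1 X9.0 Y6.3
G1 X10.0 Y8.0
; layer 7
G0 Z12.2
G0 X9.0 Y8.0
G1 X8.5 Y8.9
G1 X7.5 Y8.9
G1 X7.0 Y8.0
G1 X7.5 Y7.1
G1 X8.5 Y7.1
G1 X9.0 Y8.0
M2 ; end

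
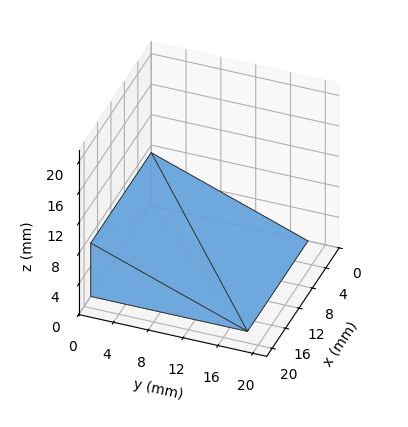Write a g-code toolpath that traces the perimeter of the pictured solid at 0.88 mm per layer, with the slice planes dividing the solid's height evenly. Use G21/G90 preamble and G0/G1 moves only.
Reading the render: the shape is a wedge (ramp): 18 × 18 mm base, rising to 7 mm along the y=0 edge and sloping linearly to z=0 at y=18 (dimensions read to the nearest mm from the axis ticks). For the g-code, the solid's height is divided into equal slices at the stated Δz and each level perimeter traced with G1 moves after a G0 lift.

; perimeter-only toolpath
G21 ; units = mm
G90 ; absolute positioning
G28 ; home
; layer 1
G0 Z0.88
G0 X0.00 Y0.00
G1 X18.00 Y0.00
G1 X18.00 Y15.75
G1 X0.00 Y15.75
G1 X0.00 Y0.00
; layer 2
G0 Z1.75
G0 X0.00 Y0.00
G1 X18.00 Y0.00
G1 X18.00 Y13.50
G1 X0.00 Y13.50
G1 X0.00 Y0.00
; layer 3
G0 Z2.62
G0 X0.00 Y0.00
G1 X18.00 Y0.00
G1 X18.00 Y11.25
G1 X0.00 Y11.25
G1 X0.00 Y0.00
; layer 4
G0 Z3.50
G0 X0.00 Y0.00
G1 X18.00 Y0.00
G1 X18.00 Y9.00
G1 X0.00 Y9.00
G1 X0.00 Y0.00
; layer 5
G0 Z4.38
G0 X0.00 Y0.00
G1 X18.00 Y0.00
G1 X18.00 Y6.75
G1 X0.00 Y6.75
G1 X0.00 Y0.00
; layer 6
G0 Z5.25
G0 X0.00 Y0.00
G1 X18.00 Y0.00
G1 X18.00 Y4.50
G1 X0.00 Y4.50
G1 X0.00 Y0.00
; layer 7
G0 Z6.12
G0 X0.00 Y0.00
G1 X18.00 Y0.00
G1 X18.00 Y2.25
G1 X0.00 Y2.25
G1 X0.00 Y0.00
M2 ; end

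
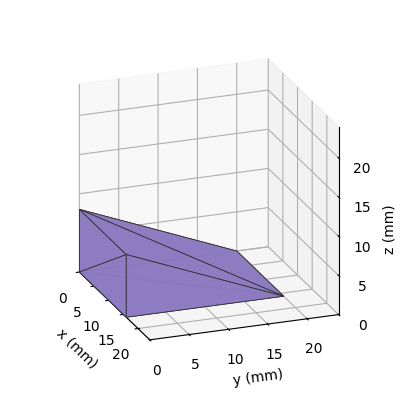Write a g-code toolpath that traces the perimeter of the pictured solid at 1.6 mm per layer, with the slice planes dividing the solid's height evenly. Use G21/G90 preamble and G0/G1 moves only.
Reading the render: the shape is a wedge (ramp): 16 × 20 mm base, rising to 8 mm along the y=0 edge and sloping linearly to z=0 at y=20 (dimensions read to the nearest mm from the axis ticks). For the g-code, the solid's height is divided into equal slices at the stated Δz and each level perimeter traced with G1 moves after a G0 lift.

; perimeter-only toolpath
G21 ; units = mm
G90 ; absolute positioning
G28 ; home
; layer 1
G0 Z1.6
G0 X0.0 Y0.0
G1 X16.0 Y0.0
G1 X16.0 Y16.0
G1 X0.0 Y16.0
G1 X0.0 Y0.0
; layer 2
G0 Z3.2
G0 X0.0 Y0.0
G1 X16.0 Y0.0
G1 X16.0 Y12.0
G1 X0.0 Y12.0
G1 X0.0 Y0.0
; layer 3
G0 Z4.8
G0 X0.0 Y0.0
G1 X16.0 Y0.0
G1 X16.0 Y8.0
G1 X0.0 Y8.0
G1 X0.0 Y0.0
; layer 4
G0 Z6.4
G0 X0.0 Y0.0
G1 X16.0 Y0.0
G1 X16.0 Y4.0
G1 X0.0 Y4.0
G1 X0.0 Y0.0
M2 ; end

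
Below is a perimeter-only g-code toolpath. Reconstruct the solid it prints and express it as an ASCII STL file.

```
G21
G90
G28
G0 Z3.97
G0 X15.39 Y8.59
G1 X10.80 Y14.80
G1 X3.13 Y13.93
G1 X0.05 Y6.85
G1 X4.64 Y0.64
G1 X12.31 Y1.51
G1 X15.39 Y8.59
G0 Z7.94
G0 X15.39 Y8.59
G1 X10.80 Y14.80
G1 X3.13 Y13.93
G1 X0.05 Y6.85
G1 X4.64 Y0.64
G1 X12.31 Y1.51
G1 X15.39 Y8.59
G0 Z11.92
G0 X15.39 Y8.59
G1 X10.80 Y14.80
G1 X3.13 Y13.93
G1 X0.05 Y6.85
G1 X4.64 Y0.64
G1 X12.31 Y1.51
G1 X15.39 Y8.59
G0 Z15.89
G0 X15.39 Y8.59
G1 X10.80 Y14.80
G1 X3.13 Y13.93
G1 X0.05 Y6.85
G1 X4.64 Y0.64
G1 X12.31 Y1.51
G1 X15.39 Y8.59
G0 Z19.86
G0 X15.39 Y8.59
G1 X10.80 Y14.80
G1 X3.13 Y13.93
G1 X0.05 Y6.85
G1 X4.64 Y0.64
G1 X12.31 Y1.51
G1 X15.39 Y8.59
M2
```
solid part
  facet normal 0.0000 0.0000 -1.0000
    outer loop
      vertex 3.13 13.93 0.00
      vertex 10.80 14.80 0.00
      vertex 15.39 8.59 0.00
    endloop
  endfacet
  facet normal 0.0000 0.0000 -1.0000
    outer loop
      vertex 0.05 6.85 0.00
      vertex 3.13 13.93 0.00
      vertex 15.39 8.59 0.00
    endloop
  endfacet
  facet normal 0.0000 0.0000 -1.0000
    outer loop
      vertex 4.64 0.64 0.00
      vertex 0.05 6.85 0.00
      vertex 15.39 8.59 0.00
    endloop
  endfacet
  facet normal 0.0000 0.0000 -1.0000
    outer loop
      vertex 12.31 1.51 0.00
      vertex 4.64 0.64 0.00
      vertex 15.39 8.59 0.00
    endloop
  endfacet
  facet normal 0.0000 0.0000 1.0000
    outer loop
      vertex 15.39 8.59 19.86
      vertex 10.80 14.80 19.86
      vertex 3.13 13.93 19.86
    endloop
  endfacet
  facet normal 0.0000 0.0000 1.0000
    outer loop
      vertex 15.39 8.59 19.86
      vertex 3.13 13.93 19.86
      vertex 0.05 6.85 19.86
    endloop
  endfacet
  facet normal 0.0000 0.0000 1.0000
    outer loop
      vertex 15.39 8.59 19.86
      vertex 0.05 6.85 19.86
      vertex 4.64 0.64 19.86
    endloop
  endfacet
  facet normal 0.0000 0.0000 1.0000
    outer loop
      vertex 15.39 8.59 19.86
      vertex 4.64 0.64 19.86
      vertex 12.31 1.51 19.86
    endloop
  endfacet
  facet normal 0.8042 0.5944 0.0000
    outer loop
      vertex 15.39 8.59 0.00
      vertex 10.80 14.80 0.00
      vertex 10.80 14.80 19.86
    endloop
  endfacet
  facet normal 0.8042 0.5944 0.0000
    outer loop
      vertex 15.39 8.59 0.00
      vertex 10.80 14.80 19.86
      vertex 15.39 8.59 19.86
    endloop
  endfacet
  facet normal -0.1127 0.9936 0.0000
    outer loop
      vertex 10.80 14.80 0.00
      vertex 3.13 13.93 0.00
      vertex 3.13 13.93 19.86
    endloop
  endfacet
  facet normal -0.1127 0.9936 0.0000
    outer loop
      vertex 10.80 14.80 0.00
      vertex 3.13 13.93 19.86
      vertex 10.80 14.80 19.86
    endloop
  endfacet
  facet normal -0.9170 0.3989 0.0000
    outer loop
      vertex 3.13 13.93 0.00
      vertex 0.05 6.85 0.00
      vertex 0.05 6.85 19.86
    endloop
  endfacet
  facet normal -0.9170 0.3989 0.0000
    outer loop
      vertex 3.13 13.93 0.00
      vertex 0.05 6.85 19.86
      vertex 3.13 13.93 19.86
    endloop
  endfacet
  facet normal -0.8042 -0.5944 0.0000
    outer loop
      vertex 0.05 6.85 0.00
      vertex 4.64 0.64 0.00
      vertex 4.64 0.64 19.86
    endloop
  endfacet
  facet normal -0.8042 -0.5944 0.0000
    outer loop
      vertex 0.05 6.85 0.00
      vertex 4.64 0.64 19.86
      vertex 0.05 6.85 19.86
    endloop
  endfacet
  facet normal 0.1127 -0.9936 0.0000
    outer loop
      vertex 4.64 0.64 0.00
      vertex 12.31 1.51 0.00
      vertex 12.31 1.51 19.86
    endloop
  endfacet
  facet normal 0.1127 -0.9936 0.0000
    outer loop
      vertex 4.64 0.64 0.00
      vertex 12.31 1.51 19.86
      vertex 4.64 0.64 19.86
    endloop
  endfacet
  facet normal 0.9170 -0.3989 0.0000
    outer loop
      vertex 12.31 1.51 0.00
      vertex 15.39 8.59 0.00
      vertex 15.39 8.59 19.86
    endloop
  endfacet
  facet normal 0.9170 -0.3989 0.0000
    outer loop
      vertex 12.31 1.51 0.00
      vertex 15.39 8.59 19.86
      vertex 12.31 1.51 19.86
    endloop
  endfacet
endsolid part

The G0 Z moves step by Δz≈3.97 mm. Every layer's G1 loop is the same polygon, so the solid is a straight extrusion of it from z=0 to z≈19.9. Closing with flat bottom and top caps and triangulating gives 20 facets — a regular 6-sided prism (a cylinder approximated with 6 flat sides), circumscribed radius ≈ 7.72 mm, height ≈ 19.9 mm.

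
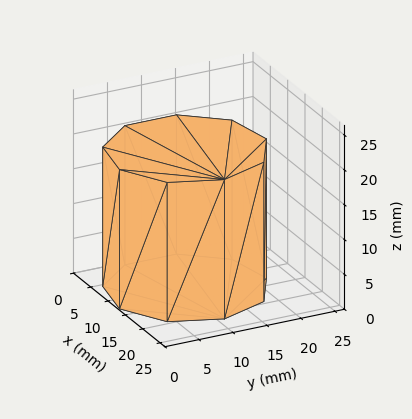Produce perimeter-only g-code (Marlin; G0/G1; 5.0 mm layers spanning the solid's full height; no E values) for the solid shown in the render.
Reading the render: the shape is a regular 9-sided prism (a cylinder approximated with 9 flat sides), circumscribed radius ≈ 11 mm, height ≈ 20 mm (dimensions read to the nearest mm from the axis ticks). For the g-code, the solid's height is divided into equal slices at the stated Δz and each level perimeter traced with G1 moves after a G0 lift.

; perimeter-only toolpath
G21 ; units = mm
G90 ; absolute positioning
G28 ; home
; layer 1
G0 Z5.0
G0 X22.0 Y11.0
G1 X19.4 Y18.1
G1 X12.9 Y21.8
G1 X5.5 Y20.5
G1 X0.7 Y14.8
G1 X0.7 Y7.2
G1 X5.5 Y1.5
G1 X12.9 Y0.2
G1 X19.4 Y3.9
G1 X22.0 Y11.0
; layer 2
G0 Z10.0
G0 X22.0 Y11.0
G1 X19.4 Y18.1
G1 X12.9 Y21.8
G1 X5.5 Y20.5
G1 X0.7 Y14.8
G1 X0.7 Y7.2
G1 X5.5 Y1.5
G1 X12.9 Y0.2
G1 X19.4 Y3.9
G1 X22.0 Y11.0
; layer 3
G0 Z15.0
G0 X22.0 Y11.0
G1 X19.4 Y18.1
G1 X12.9 Y21.8
G1 X5.5 Y20.5
G1 X0.7 Y14.8
G1 X0.7 Y7.2
G1 X5.5 Y1.5
G1 X12.9 Y0.2
G1 X19.4 Y3.9
G1 X22.0 Y11.0
; layer 4
G0 Z20.0
G0 X22.0 Y11.0
G1 X19.4 Y18.1
G1 X12.9 Y21.8
G1 X5.5 Y20.5
G1 X0.7 Y14.8
G1 X0.7 Y7.2
G1 X5.5 Y1.5
G1 X12.9 Y0.2
G1 X19.4 Y3.9
G1 X22.0 Y11.0
M2 ; end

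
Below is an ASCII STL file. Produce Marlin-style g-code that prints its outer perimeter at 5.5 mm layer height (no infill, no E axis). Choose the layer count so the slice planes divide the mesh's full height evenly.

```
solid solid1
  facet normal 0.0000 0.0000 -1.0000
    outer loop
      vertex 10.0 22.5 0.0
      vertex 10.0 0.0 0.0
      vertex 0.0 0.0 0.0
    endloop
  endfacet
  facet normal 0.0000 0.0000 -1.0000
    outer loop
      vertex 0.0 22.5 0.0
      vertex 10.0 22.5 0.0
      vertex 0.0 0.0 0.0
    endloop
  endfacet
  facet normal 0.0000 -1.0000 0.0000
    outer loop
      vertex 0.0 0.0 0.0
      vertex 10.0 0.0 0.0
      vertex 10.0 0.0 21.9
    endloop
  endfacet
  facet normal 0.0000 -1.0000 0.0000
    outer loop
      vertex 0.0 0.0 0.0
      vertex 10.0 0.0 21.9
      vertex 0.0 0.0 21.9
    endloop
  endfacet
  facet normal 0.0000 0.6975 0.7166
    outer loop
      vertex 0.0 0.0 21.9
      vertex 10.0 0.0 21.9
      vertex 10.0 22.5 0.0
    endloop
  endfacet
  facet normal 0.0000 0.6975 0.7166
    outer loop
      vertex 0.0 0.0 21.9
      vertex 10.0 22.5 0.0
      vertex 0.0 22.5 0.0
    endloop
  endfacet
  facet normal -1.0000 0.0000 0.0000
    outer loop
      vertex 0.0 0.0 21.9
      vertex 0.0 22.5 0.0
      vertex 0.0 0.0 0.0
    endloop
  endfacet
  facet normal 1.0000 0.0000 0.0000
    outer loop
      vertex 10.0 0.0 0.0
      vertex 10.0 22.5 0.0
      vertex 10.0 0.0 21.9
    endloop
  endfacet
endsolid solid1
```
; perimeter-only toolpath
G21 ; units = mm
G90 ; absolute positioning
G28 ; home
; layer 1
G0 Z5.5
G0 X0.0 Y0.0
G1 X10.0 Y0.0
G1 X10.0 Y16.9
G1 X0.0 Y16.9
G1 X0.0 Y0.0
; layer 2
G0 Z10.9
G0 X0.0 Y0.0
G1 X10.0 Y0.0
G1 X10.0 Y11.2
G1 X0.0 Y11.2
G1 X0.0 Y0.0
; layer 3
G0 Z16.4
G0 X0.0 Y0.0
G1 X10.0 Y0.0
G1 X10.0 Y5.6
G1 X0.0 Y5.6
G1 X0.0 Y0.0
M2 ; end

The solid is a wedge (ramp): 10 × 22.5 mm base, rising to 21.9 mm along the y=0 edge and sloping linearly to z=0 at y=22.5. Slicing at Δz = 5.5 mm — 4 equal slices spanning the solid's height, so layer i sits at z = i·h/4 — gives 3 non-empty perimeters. Each is a 4-segment closed polygon; G0 lifts to the layer z and rapids to the start vertex, then G1 traces the edges. The cross-section shrinks linearly with z (the slice at the apex is degenerate and omitted).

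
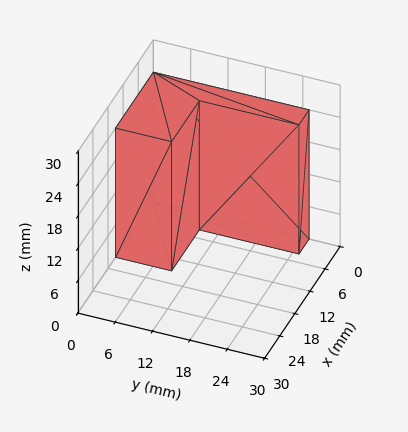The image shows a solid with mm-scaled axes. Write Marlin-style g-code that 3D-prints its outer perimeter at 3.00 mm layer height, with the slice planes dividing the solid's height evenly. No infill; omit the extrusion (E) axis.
Reading the render: the shape is an L-shaped prism: outer 15 × 25 mm, arm thicknesses ≈ 9 mm (horizontal) and 4 mm (vertical), extruded 24 mm in z (dimensions read to the nearest mm from the axis ticks). For the g-code, the solid's height is divided into equal slices at the stated Δz and each level perimeter traced with G1 moves after a G0 lift.

; perimeter-only toolpath
G21 ; units = mm
G90 ; absolute positioning
G28 ; home
; layer 1
G0 Z3.00
G0 X0.00 Y0.00
G1 X15.00 Y0.00
G1 X15.00 Y9.00
G1 X4.00 Y9.00
G1 X4.00 Y25.00
G1 X0.00 Y25.00
G1 X0.00 Y0.00
; layer 2
G0 Z6.00
G0 X0.00 Y0.00
G1 X15.00 Y0.00
G1 X15.00 Y9.00
G1 X4.00 Y9.00
G1 X4.00 Y25.00
G1 X0.00 Y25.00
G1 X0.00 Y0.00
; layer 3
G0 Z9.00
G0 X0.00 Y0.00
G1 X15.00 Y0.00
G1 X15.00 Y9.00
G1 X4.00 Y9.00
G1 X4.00 Y25.00
G1 X0.00 Y25.00
G1 X0.00 Y0.00
; layer 4
G0 Z12.00
G0 X0.00 Y0.00
G1 X15.00 Y0.00
G1 X15.00 Y9.00
G1 X4.00 Y9.00
G1 X4.00 Y25.00
G1 X0.00 Y25.00
G1 X0.00 Y0.00
; layer 5
G0 Z15.00
G0 X0.00 Y0.00
G1 X15.00 Y0.00
G1 X15.00 Y9.00
G1 X4.00 Y9.00
G1 X4.00 Y25.00
G1 X0.00 Y25.00
G1 X0.00 Y0.00
; layer 6
G0 Z18.00
G0 X0.00 Y0.00
G1 X15.00 Y0.00
G1 X15.00 Y9.00
G1 X4.00 Y9.00
G1 X4.00 Y25.00
G1 X0.00 Y25.00
G1 X0.00 Y0.00
; layer 7
G0 Z21.00
G0 X0.00 Y0.00
G1 X15.00 Y0.00
G1 X15.00 Y9.00
G1 X4.00 Y9.00
G1 X4.00 Y25.00
G1 X0.00 Y25.00
G1 X0.00 Y0.00
; layer 8
G0 Z24.00
G0 X0.00 Y0.00
G1 X15.00 Y0.00
G1 X15.00 Y9.00
G1 X4.00 Y9.00
G1 X4.00 Y25.00
G1 X0.00 Y25.00
G1 X0.00 Y0.00
M2 ; end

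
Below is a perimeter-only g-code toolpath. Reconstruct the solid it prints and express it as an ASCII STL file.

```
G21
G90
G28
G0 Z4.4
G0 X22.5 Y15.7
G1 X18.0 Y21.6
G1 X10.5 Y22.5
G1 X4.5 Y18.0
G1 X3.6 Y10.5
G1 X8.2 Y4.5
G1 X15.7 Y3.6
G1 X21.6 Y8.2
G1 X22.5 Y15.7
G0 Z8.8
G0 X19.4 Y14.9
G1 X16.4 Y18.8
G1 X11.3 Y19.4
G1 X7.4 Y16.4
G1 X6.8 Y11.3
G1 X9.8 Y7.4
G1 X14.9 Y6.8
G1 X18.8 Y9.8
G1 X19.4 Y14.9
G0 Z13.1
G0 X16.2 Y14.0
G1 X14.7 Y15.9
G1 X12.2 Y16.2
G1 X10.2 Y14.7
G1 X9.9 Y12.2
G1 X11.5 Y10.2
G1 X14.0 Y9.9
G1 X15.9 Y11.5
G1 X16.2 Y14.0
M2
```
solid part
  facet normal 0.0000 0.0000 -1.0000
    outer loop
      vertex 9.6 25.7 0.0
      vertex 19.6 24.5 0.0
      vertex 25.7 16.6 0.0
    endloop
  endfacet
  facet normal 0.0000 0.0000 -1.0000
    outer loop
      vertex 1.7 19.6 0.0
      vertex 9.6 25.7 0.0
      vertex 25.7 16.6 0.0
    endloop
  endfacet
  facet normal 0.0000 0.0000 -1.0000
    outer loop
      vertex 0.5 9.6 0.0
      vertex 1.7 19.6 0.0
      vertex 25.7 16.6 0.0
    endloop
  endfacet
  facet normal 0.0000 0.0000 -1.0000
    outer loop
      vertex 6.6 1.7 0.0
      vertex 0.5 9.6 0.0
      vertex 25.7 16.6 0.0
    endloop
  endfacet
  facet normal 0.0000 0.0000 -1.0000
    outer loop
      vertex 16.6 0.5 0.0
      vertex 6.6 1.7 0.0
      vertex 25.7 16.6 0.0
    endloop
  endfacet
  facet normal 0.0000 0.0000 -1.0000
    outer loop
      vertex 24.5 6.6 0.0
      vertex 16.6 0.5 0.0
      vertex 25.7 16.6 0.0
    endloop
  endfacet
  facet normal 0.6508 0.5025 0.5691
    outer loop
      vertex 25.7 16.6 0.0
      vertex 19.6 24.5 0.0
      vertex 13.1 13.1 17.5
    endloop
  endfacet
  facet normal 0.0980 0.8168 0.5685
    outer loop
      vertex 19.6 24.5 0.0
      vertex 9.6 25.7 0.0
      vertex 13.1 13.1 17.5
    endloop
  endfacet
  facet normal -0.5025 0.6508 0.5691
    outer loop
      vertex 9.6 25.7 0.0
      vertex 1.7 19.6 0.0
      vertex 13.1 13.1 17.5
    endloop
  endfacet
  facet normal -0.8168 0.0980 0.5685
    outer loop
      vertex 1.7 19.6 0.0
      vertex 0.5 9.6 0.0
      vertex 13.1 13.1 17.5
    endloop
  endfacet
  facet normal -0.6508 -0.5025 0.5691
    outer loop
      vertex 0.5 9.6 0.0
      vertex 6.6 1.7 0.0
      vertex 13.1 13.1 17.5
    endloop
  endfacet
  facet normal -0.0980 -0.8168 0.5685
    outer loop
      vertex 6.6 1.7 0.0
      vertex 16.6 0.5 0.0
      vertex 13.1 13.1 17.5
    endloop
  endfacet
  facet normal 0.5025 -0.6508 0.5691
    outer loop
      vertex 16.6 0.5 0.0
      vertex 24.5 6.6 0.0
      vertex 13.1 13.1 17.5
    endloop
  endfacet
  facet normal 0.8168 -0.0980 0.5685
    outer loop
      vertex 24.5 6.6 0.0
      vertex 25.7 16.6 0.0
      vertex 13.1 13.1 17.5
    endloop
  endfacet
endsolid part

The G0 Z moves step by Δz≈4.4 mm. The G1 loops shrink linearly with z, so the solid tapers from its base footprint up to z≈17.5. Closing with a flat bottom cap and the tapered top and triangulating gives 14 facets — a regular 8-sided pyramid, base circumscribed radius ≈ 13.1 mm, apex at z ≈ 17.5 mm.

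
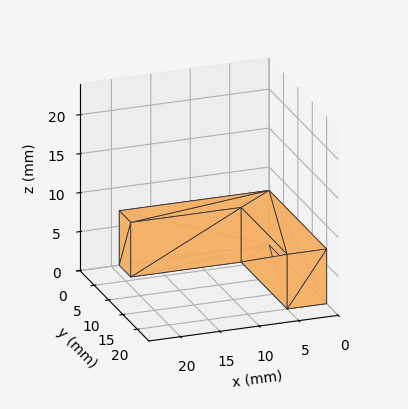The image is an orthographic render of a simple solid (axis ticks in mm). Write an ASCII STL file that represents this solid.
Reading the render: the shape is an L-shaped prism: outer 19 × 20 mm, arm thicknesses ≈ 4 mm (horizontal) and 5 mm (vertical), extruded 7 mm in z (dimensions read to the nearest mm from the axis ticks). For the STL, each face is triangulated and given an outward normal.

solid part
  facet normal 0.0000 0.0000 -1.0000
    outer loop
      vertex 19.000 4.000 0.000
      vertex 19.000 0.000 0.000
      vertex 0.000 0.000 0.000
    endloop
  endfacet
  facet normal 0.0000 0.0000 -1.0000
    outer loop
      vertex 5.000 4.000 0.000
      vertex 19.000 4.000 0.000
      vertex 0.000 0.000 0.000
    endloop
  endfacet
  facet normal 0.0000 0.0000 -1.0000
    outer loop
      vertex 5.000 20.000 0.000
      vertex 5.000 4.000 0.000
      vertex 0.000 0.000 0.000
    endloop
  endfacet
  facet normal 0.0000 0.0000 -1.0000
    outer loop
      vertex 0.000 20.000 0.000
      vertex 5.000 20.000 0.000
      vertex 0.000 0.000 0.000
    endloop
  endfacet
  facet normal 0.0000 0.0000 1.0000
    outer loop
      vertex 0.000 0.000 7.000
      vertex 19.000 0.000 7.000
      vertex 19.000 4.000 7.000
    endloop
  endfacet
  facet normal 0.0000 0.0000 1.0000
    outer loop
      vertex 0.000 0.000 7.000
      vertex 19.000 4.000 7.000
      vertex 5.000 4.000 7.000
    endloop
  endfacet
  facet normal 0.0000 0.0000 1.0000
    outer loop
      vertex 0.000 0.000 7.000
      vertex 5.000 4.000 7.000
      vertex 5.000 20.000 7.000
    endloop
  endfacet
  facet normal 0.0000 0.0000 1.0000
    outer loop
      vertex 0.000 0.000 7.000
      vertex 5.000 20.000 7.000
      vertex 0.000 20.000 7.000
    endloop
  endfacet
  facet normal 0.0000 -1.0000 0.0000
    outer loop
      vertex 0.000 0.000 0.000
      vertex 19.000 0.000 0.000
      vertex 19.000 0.000 7.000
    endloop
  endfacet
  facet normal 0.0000 -1.0000 0.0000
    outer loop
      vertex 0.000 0.000 0.000
      vertex 19.000 0.000 7.000
      vertex 0.000 0.000 7.000
    endloop
  endfacet
  facet normal 1.0000 0.0000 0.0000
    outer loop
      vertex 19.000 0.000 0.000
      vertex 19.000 4.000 0.000
      vertex 19.000 4.000 7.000
    endloop
  endfacet
  facet normal 1.0000 0.0000 0.0000
    outer loop
      vertex 19.000 0.000 0.000
      vertex 19.000 4.000 7.000
      vertex 19.000 0.000 7.000
    endloop
  endfacet
  facet normal 0.0000 1.0000 0.0000
    outer loop
      vertex 19.000 4.000 0.000
      vertex 5.000 4.000 0.000
      vertex 5.000 4.000 7.000
    endloop
  endfacet
  facet normal 0.0000 1.0000 0.0000
    outer loop
      vertex 19.000 4.000 0.000
      vertex 5.000 4.000 7.000
      vertex 19.000 4.000 7.000
    endloop
  endfacet
  facet normal 1.0000 0.0000 0.0000
    outer loop
      vertex 5.000 4.000 0.000
      vertex 5.000 20.000 0.000
      vertex 5.000 20.000 7.000
    endloop
  endfacet
  facet normal 1.0000 0.0000 0.0000
    outer loop
      vertex 5.000 4.000 0.000
      vertex 5.000 20.000 7.000
      vertex 5.000 4.000 7.000
    endloop
  endfacet
  facet normal 0.0000 1.0000 0.0000
    outer loop
      vertex 5.000 20.000 0.000
      vertex 0.000 20.000 0.000
      vertex 0.000 20.000 7.000
    endloop
  endfacet
  facet normal 0.0000 1.0000 0.0000
    outer loop
      vertex 5.000 20.000 0.000
      vertex 0.000 20.000 7.000
      vertex 5.000 20.000 7.000
    endloop
  endfacet
  facet normal -1.0000 0.0000 0.0000
    outer loop
      vertex 0.000 20.000 0.000
      vertex 0.000 0.000 0.000
      vertex 0.000 0.000 7.000
    endloop
  endfacet
  facet normal -1.0000 0.0000 0.0000
    outer loop
      vertex 0.000 20.000 0.000
      vertex 0.000 0.000 7.000
      vertex 0.000 20.000 7.000
    endloop
  endfacet
endsolid part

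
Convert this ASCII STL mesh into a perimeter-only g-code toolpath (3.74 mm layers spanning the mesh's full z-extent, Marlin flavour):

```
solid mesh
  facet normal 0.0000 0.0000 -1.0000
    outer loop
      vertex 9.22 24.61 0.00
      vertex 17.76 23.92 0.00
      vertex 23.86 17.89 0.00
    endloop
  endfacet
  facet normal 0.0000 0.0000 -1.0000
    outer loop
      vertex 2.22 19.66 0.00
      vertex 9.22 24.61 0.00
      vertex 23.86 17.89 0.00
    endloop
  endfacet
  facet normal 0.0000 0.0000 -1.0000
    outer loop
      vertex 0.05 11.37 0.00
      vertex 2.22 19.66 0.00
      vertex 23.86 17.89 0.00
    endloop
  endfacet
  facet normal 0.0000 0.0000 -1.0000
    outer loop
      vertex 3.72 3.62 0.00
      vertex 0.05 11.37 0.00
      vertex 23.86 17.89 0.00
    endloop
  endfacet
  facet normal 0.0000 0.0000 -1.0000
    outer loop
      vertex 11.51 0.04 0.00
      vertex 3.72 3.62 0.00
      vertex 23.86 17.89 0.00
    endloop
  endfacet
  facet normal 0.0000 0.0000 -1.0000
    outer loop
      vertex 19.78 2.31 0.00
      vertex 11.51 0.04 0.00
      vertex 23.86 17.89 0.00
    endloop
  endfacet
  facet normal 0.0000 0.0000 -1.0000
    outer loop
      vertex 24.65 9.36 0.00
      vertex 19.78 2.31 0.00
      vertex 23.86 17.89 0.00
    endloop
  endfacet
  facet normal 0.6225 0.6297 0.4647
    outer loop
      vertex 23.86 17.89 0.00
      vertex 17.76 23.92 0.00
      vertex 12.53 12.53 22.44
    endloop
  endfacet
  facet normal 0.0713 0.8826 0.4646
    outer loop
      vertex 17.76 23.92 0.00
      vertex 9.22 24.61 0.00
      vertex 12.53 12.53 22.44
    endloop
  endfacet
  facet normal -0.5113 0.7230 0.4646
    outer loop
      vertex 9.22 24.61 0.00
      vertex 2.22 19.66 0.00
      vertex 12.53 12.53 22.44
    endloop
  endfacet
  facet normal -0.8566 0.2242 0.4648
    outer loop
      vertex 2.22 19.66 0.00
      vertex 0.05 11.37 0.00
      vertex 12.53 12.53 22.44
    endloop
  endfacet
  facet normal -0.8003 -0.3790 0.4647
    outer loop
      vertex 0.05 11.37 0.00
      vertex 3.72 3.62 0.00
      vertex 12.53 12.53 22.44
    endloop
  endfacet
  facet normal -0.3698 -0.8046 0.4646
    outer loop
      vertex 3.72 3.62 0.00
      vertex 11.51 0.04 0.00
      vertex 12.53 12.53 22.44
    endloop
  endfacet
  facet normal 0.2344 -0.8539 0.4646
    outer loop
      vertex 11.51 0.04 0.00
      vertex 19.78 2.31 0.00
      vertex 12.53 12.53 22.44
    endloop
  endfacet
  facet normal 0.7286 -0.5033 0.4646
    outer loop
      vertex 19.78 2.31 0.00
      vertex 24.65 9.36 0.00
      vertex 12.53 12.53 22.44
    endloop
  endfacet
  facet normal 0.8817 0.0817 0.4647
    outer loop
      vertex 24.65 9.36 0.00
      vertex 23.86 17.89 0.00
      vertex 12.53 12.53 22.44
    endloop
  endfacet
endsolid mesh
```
; perimeter-only toolpath
G21 ; units = mm
G90 ; absolute positioning
G28 ; home
; layer 1
G0 Z3.74
G0 X21.97 Y17.00
G1 X16.89 Y22.02
G1 X9.77 Y22.60
G1 X3.94 Y18.47
G1 X2.13 Y11.56
G1 X5.19 Y5.11
G1 X11.68 Y2.12
G1 X18.57 Y4.01
G1 X22.63 Y9.89
G1 X21.97 Y17.00
; layer 2
G0 Z7.48
G0 X20.08 Y16.10
G1 X16.02 Y20.12
G1 X10.32 Y20.58
G1 X5.66 Y17.28
G1 X4.21 Y11.76
G1 X6.66 Y6.59
G1 X11.85 Y4.20
G1 X17.36 Y5.72
G1 X20.61 Y10.42
G1 X20.08 Y16.10
; layer 3
G0 Z11.22
G0 X18.20 Y15.21
G1 X15.14 Y18.23
G1 X10.88 Y18.57
G1 X7.38 Y16.09
G1 X6.29 Y11.95
G1 X8.12 Y8.07
G1 X12.02 Y6.28
G1 X16.16 Y7.42
G1 X18.59 Y10.95
G1 X18.20 Y15.21
; layer 4
G0 Z14.96
G0 X16.31 Y14.32
G1 X14.27 Y16.33
G1 X11.43 Y16.56
G1 X9.09 Y14.91
G1 X8.37 Y12.14
G1 X9.59 Y9.56
G1 X12.19 Y8.37
G1 X14.95 Y9.12
G1 X16.57 Y11.47
G1 X16.31 Y14.32
; layer 5
G0 Z18.70
G0 X14.42 Y13.42
G1 X13.40 Y14.43
G1 X11.98 Y14.54
G1 X10.81 Y13.72
G1 X10.45 Y12.34
G1 X11.06 Y11.04
G1 X12.36 Y10.45
G1 X13.74 Y10.83
G1 X14.55 Y12.00
G1 X14.42 Y13.42
M2 ; end

The solid is a regular 9-sided pyramid, base circumscribed radius ≈ 12.5 mm, apex at z ≈ 22.4 mm. Slicing at Δz = 3.74 mm — 6 equal slices spanning the solid's height, so layer i sits at z = i·h/6 — gives 5 non-empty perimeters. Each is a 9-segment closed polygon; G0 lifts to the layer z and rapids to the start vertex, then G1 traces the edges. The cross-section shrinks linearly with z (the slice at the apex is degenerate and omitted).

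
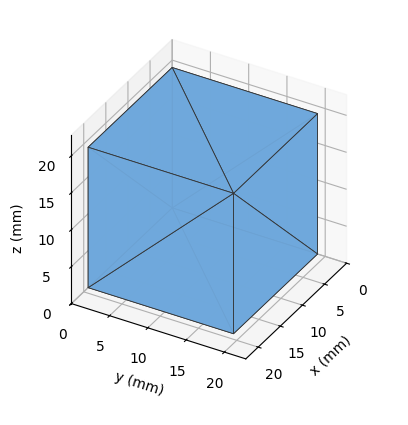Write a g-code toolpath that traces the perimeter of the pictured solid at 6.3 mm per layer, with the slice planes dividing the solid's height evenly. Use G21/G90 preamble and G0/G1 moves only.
Reading the render: the shape is a rectangular box, roughly 19 × 19 mm footprint and 19 mm tall (dimensions read to the nearest mm from the axis ticks). For the g-code, the solid's height is divided into equal slices at the stated Δz and each level perimeter traced with G1 moves after a G0 lift.

; perimeter-only toolpath
G21 ; units = mm
G90 ; absolute positioning
G28 ; home
; layer 1
G0 Z6.3
G0 X0.0 Y0.0
G1 X19.0 Y0.0
G1 X19.0 Y19.0
G1 X0.0 Y19.0
G1 X0.0 Y0.0
; layer 2
G0 Z12.7
G0 X0.0 Y0.0
G1 X19.0 Y0.0
G1 X19.0 Y19.0
G1 X0.0 Y19.0
G1 X0.0 Y0.0
; layer 3
G0 Z19.0
G0 X0.0 Y0.0
G1 X19.0 Y0.0
G1 X19.0 Y19.0
G1 X0.0 Y19.0
G1 X0.0 Y0.0
M2 ; end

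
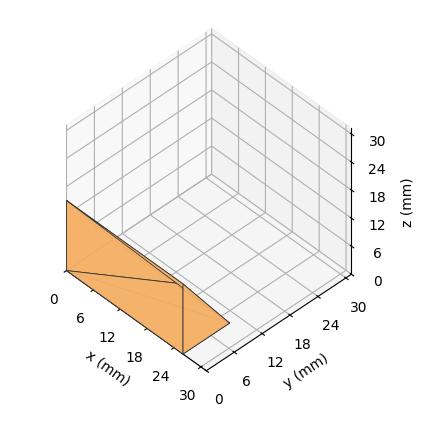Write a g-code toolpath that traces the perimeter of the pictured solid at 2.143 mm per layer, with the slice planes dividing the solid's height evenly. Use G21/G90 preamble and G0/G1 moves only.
Reading the render: the shape is a wedge (ramp): 26 × 10 mm base, rising to 15 mm along the y=0 edge and sloping linearly to z=0 at y=10 (dimensions read to the nearest mm from the axis ticks). For the g-code, the solid's height is divided into equal slices at the stated Δz and each level perimeter traced with G1 moves after a G0 lift.

; perimeter-only toolpath
G21 ; units = mm
G90 ; absolute positioning
G28 ; home
; layer 1
G0 Z2.143
G0 X0.000 Y0.000
G1 X26.000 Y0.000
G1 X26.000 Y8.571
G1 X0.000 Y8.571
G1 X0.000 Y0.000
; layer 2
G0 Z4.286
G0 X0.000 Y0.000
G1 X26.000 Y0.000
G1 X26.000 Y7.143
G1 X0.000 Y7.143
G1 X0.000 Y0.000
; layer 3
G0 Z6.429
G0 X0.000 Y0.000
G1 X26.000 Y0.000
G1 X26.000 Y5.714
G1 X0.000 Y5.714
G1 X0.000 Y0.000
; layer 4
G0 Z8.571
G0 X0.000 Y0.000
G1 X26.000 Y0.000
G1 X26.000 Y4.286
G1 X0.000 Y4.286
G1 X0.000 Y0.000
; layer 5
G0 Z10.714
G0 X0.000 Y0.000
G1 X26.000 Y0.000
G1 X26.000 Y2.857
G1 X0.000 Y2.857
G1 X0.000 Y0.000
; layer 6
G0 Z12.857
G0 X0.000 Y0.000
G1 X26.000 Y0.000
G1 X26.000 Y1.429
G1 X0.000 Y1.429
G1 X0.000 Y0.000
M2 ; end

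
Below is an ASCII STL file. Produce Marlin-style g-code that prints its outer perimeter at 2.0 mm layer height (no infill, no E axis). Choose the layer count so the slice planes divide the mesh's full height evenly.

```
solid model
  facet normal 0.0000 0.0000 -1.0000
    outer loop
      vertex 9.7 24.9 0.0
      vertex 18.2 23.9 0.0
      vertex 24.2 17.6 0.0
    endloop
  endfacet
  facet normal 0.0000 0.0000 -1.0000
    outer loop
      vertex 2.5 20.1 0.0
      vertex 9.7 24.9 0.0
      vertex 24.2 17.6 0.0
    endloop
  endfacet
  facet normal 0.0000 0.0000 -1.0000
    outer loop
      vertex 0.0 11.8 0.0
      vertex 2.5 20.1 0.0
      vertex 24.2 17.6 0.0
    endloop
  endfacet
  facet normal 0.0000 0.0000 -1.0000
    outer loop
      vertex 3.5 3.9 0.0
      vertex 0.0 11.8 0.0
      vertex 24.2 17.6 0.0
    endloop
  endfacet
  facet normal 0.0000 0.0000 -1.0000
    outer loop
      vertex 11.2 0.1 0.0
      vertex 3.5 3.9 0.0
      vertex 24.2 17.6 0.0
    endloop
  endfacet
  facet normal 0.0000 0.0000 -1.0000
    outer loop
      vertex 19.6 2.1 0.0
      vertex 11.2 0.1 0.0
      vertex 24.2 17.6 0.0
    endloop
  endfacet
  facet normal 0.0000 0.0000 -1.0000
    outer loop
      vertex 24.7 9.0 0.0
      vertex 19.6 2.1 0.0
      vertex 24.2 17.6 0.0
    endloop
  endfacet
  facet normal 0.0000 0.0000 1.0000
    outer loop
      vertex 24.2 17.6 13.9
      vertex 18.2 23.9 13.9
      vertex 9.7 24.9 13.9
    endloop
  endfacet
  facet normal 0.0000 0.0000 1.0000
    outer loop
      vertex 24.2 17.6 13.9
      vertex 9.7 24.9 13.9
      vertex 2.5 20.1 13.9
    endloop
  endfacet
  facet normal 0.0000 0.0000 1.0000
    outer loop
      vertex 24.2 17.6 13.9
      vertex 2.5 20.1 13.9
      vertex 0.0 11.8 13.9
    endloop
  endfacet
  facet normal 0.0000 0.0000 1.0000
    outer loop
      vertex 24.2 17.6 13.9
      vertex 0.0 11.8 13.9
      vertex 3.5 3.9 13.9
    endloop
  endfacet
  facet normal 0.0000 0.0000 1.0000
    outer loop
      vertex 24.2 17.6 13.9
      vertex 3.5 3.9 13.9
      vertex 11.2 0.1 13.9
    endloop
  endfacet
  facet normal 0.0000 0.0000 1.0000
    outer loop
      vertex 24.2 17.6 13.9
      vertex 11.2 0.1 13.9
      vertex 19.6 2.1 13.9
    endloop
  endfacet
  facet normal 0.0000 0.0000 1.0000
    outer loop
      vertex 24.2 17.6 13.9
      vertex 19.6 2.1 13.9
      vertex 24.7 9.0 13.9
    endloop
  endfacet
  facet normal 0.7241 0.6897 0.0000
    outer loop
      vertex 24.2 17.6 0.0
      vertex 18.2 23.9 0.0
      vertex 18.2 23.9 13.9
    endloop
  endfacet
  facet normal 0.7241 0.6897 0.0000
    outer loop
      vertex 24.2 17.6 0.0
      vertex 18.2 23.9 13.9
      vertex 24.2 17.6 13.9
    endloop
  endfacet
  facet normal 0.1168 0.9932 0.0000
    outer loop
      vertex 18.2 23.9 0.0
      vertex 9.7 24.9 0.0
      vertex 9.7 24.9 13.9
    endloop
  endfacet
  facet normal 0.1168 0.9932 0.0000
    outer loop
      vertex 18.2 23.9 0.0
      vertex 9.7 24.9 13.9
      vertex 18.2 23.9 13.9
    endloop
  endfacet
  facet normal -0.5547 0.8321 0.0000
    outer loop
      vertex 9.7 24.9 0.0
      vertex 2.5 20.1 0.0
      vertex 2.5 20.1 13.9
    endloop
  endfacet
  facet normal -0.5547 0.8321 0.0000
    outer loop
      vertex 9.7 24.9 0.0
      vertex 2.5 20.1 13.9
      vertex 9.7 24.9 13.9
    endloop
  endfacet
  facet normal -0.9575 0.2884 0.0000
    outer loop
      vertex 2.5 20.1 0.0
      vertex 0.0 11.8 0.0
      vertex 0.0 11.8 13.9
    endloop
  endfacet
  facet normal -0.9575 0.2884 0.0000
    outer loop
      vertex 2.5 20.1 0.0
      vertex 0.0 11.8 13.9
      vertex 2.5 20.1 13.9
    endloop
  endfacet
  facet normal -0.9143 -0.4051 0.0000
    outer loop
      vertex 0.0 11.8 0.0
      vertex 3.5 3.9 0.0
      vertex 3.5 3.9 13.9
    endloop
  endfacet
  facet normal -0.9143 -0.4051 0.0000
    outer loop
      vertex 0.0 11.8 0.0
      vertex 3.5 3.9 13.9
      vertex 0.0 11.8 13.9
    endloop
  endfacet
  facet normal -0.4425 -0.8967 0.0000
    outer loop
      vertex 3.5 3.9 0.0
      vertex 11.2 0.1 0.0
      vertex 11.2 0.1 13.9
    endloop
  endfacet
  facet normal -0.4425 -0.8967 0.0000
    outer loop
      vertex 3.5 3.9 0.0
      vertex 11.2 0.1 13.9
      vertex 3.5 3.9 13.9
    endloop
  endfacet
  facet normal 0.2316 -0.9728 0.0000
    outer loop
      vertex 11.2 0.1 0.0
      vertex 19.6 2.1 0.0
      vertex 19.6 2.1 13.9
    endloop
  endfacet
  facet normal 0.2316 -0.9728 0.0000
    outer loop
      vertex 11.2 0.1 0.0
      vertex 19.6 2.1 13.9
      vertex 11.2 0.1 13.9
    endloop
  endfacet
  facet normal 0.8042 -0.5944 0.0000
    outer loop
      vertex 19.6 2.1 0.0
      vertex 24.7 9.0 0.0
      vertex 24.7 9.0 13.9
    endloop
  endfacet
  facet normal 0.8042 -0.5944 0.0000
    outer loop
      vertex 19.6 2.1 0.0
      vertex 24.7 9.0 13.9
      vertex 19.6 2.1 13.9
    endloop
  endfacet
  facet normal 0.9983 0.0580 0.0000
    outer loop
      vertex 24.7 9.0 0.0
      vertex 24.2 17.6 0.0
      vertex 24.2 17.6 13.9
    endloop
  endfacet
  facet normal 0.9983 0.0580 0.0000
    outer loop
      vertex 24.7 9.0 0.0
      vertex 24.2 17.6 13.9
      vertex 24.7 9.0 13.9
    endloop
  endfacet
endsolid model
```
; perimeter-only toolpath
G21 ; units = mm
G90 ; absolute positioning
G28 ; home
; layer 1
G0 Z2.0
G0 X24.2 Y17.6
G1 X18.2 Y23.9
G1 X9.7 Y24.9
G1 X2.5 Y20.1
G1 X0.0 Y11.8
G1 X3.5 Y3.9
G1 X11.2 Y0.1
G1 X19.6 Y2.1
G1 X24.7 Y9.0
G1 X24.2 Y17.6
; layer 2
G0 Z4.0
G0 X24.2 Y17.6
G1 X18.2 Y23.9
G1 X9.7 Y24.9
G1 X2.5 Y20.1
G1 X0.0 Y11.8
G1 X3.5 Y3.9
G1 X11.2 Y0.1
G1 X19.6 Y2.1
G1 X24.7 Y9.0
G1 X24.2 Y17.6
; layer 3
G0 Z6.0
G0 X24.2 Y17.6
G1 X18.2 Y23.9
G1 X9.7 Y24.9
G1 X2.5 Y20.1
G1 X0.0 Y11.8
G1 X3.5 Y3.9
G1 X11.2 Y0.1
G1 X19.6 Y2.1
G1 X24.7 Y9.0
G1 X24.2 Y17.6
; layer 4
G0 Z7.9
G0 X24.2 Y17.6
G1 X18.2 Y23.9
G1 X9.7 Y24.9
G1 X2.5 Y20.1
G1 X0.0 Y11.8
G1 X3.5 Y3.9
G1 X11.2 Y0.1
G1 X19.6 Y2.1
G1 X24.7 Y9.0
G1 X24.2 Y17.6
; layer 5
G0 Z9.9
G0 X24.2 Y17.6
G1 X18.2 Y23.9
G1 X9.7 Y24.9
G1 X2.5 Y20.1
G1 X0.0 Y11.8
G1 X3.5 Y3.9
G1 X11.2 Y0.1
G1 X19.6 Y2.1
G1 X24.7 Y9.0
G1 X24.2 Y17.6
; layer 6
G0 Z11.9
G0 X24.2 Y17.6
G1 X18.2 Y23.9
G1 X9.7 Y24.9
G1 X2.5 Y20.1
G1 X0.0 Y11.8
G1 X3.5 Y3.9
G1 X11.2 Y0.1
G1 X19.6 Y2.1
G1 X24.7 Y9.0
G1 X24.2 Y17.6
; layer 7
G0 Z13.9
G0 X24.2 Y17.6
G1 X18.2 Y23.9
G1 X9.7 Y24.9
G1 X2.5 Y20.1
G1 X0.0 Y11.8
G1 X3.5 Y3.9
G1 X11.2 Y0.1
G1 X19.6 Y2.1
G1 X24.7 Y9.0
G1 X24.2 Y17.6
M2 ; end

The solid is a regular 9-sided prism (a cylinder approximated with 9 flat sides), circumscribed radius ≈ 12.6 mm, height ≈ 13.9 mm. Slicing at Δz = 2.0 mm — 7 equal slices spanning the solid's height, so layer i sits at z = i·h/7 — gives 7 non-empty perimeters. Each is a 9-segment closed polygon; G0 lifts to the layer z and rapids to the start vertex, then G1 traces the edges.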